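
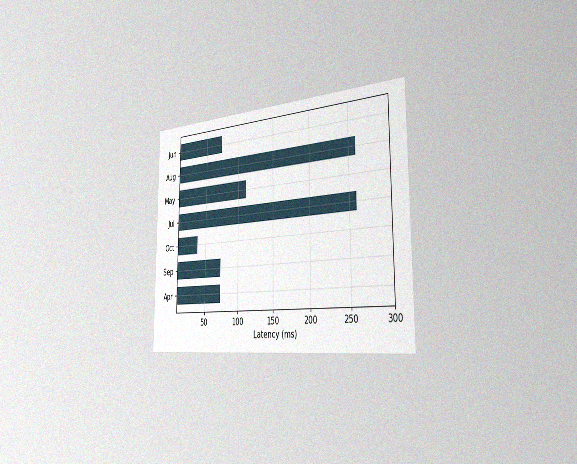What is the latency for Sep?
74ms

The chart is viewed slightly from the right, with some photo noise. Reading along the chart's x-axis, the Sep bar reaches 74ms.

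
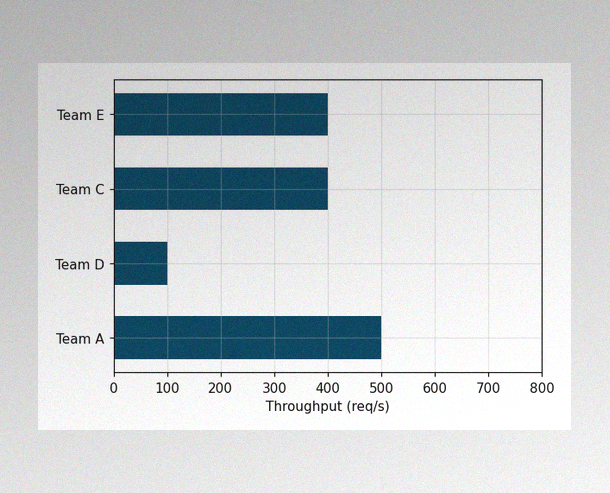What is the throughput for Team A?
The image has some photo noise and uneven lighting. Reading along the chart's x-axis, the Team A bar reaches 500req/s.

500req/s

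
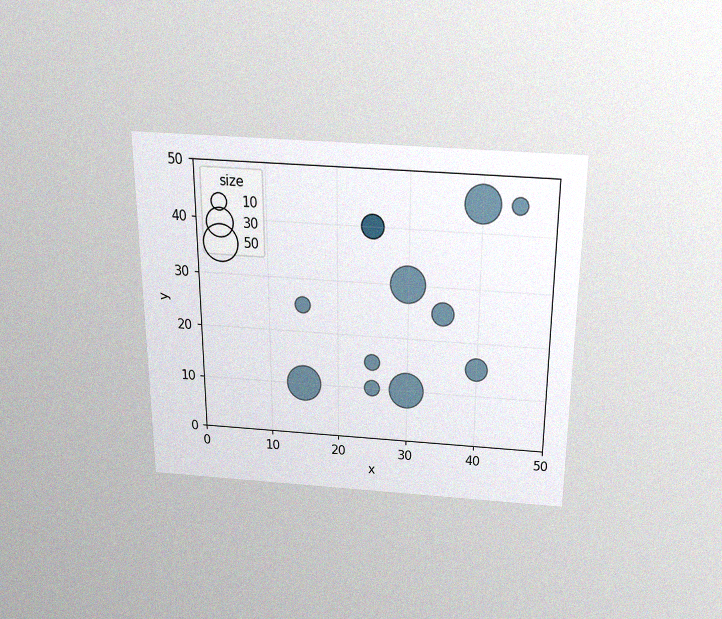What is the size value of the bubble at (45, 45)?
The chart is viewed slightly from above, with some photo noise. Matching the bubble at (45, 45) against the size legend gives 10.

10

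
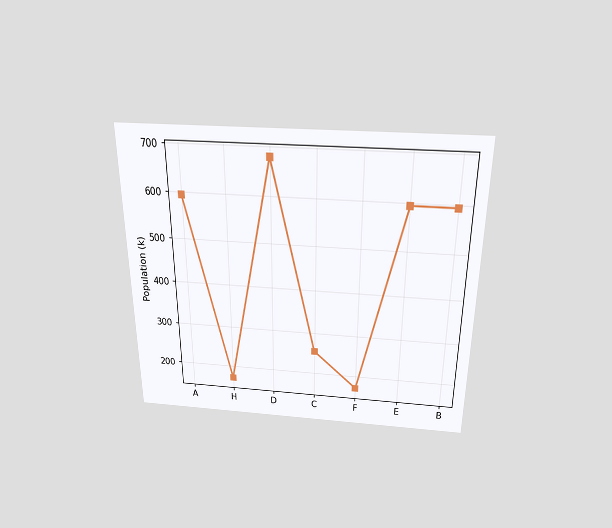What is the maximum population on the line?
The chart is viewed slightly from above. The highest point is at D, and reading across to the y-axis gives 680k.

680k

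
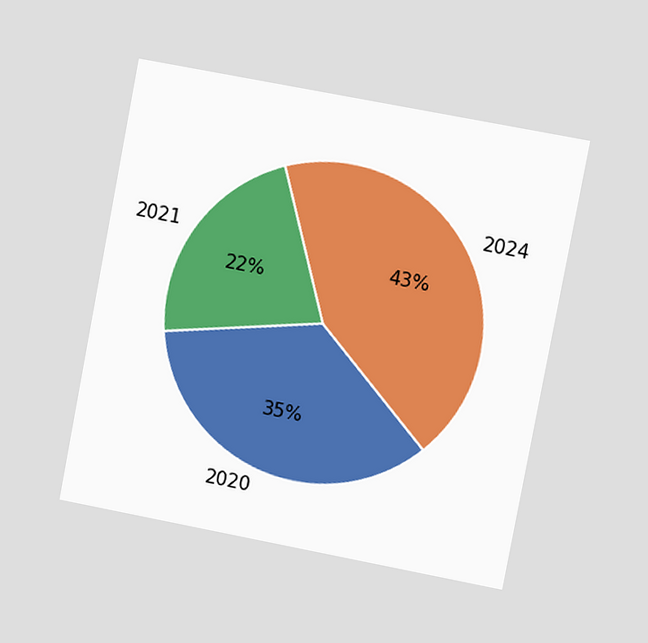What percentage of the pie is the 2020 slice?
The chart is tilted about 11° clockwise and viewed at a slight angle. The 2020 slice takes up 35% of the pie.

35%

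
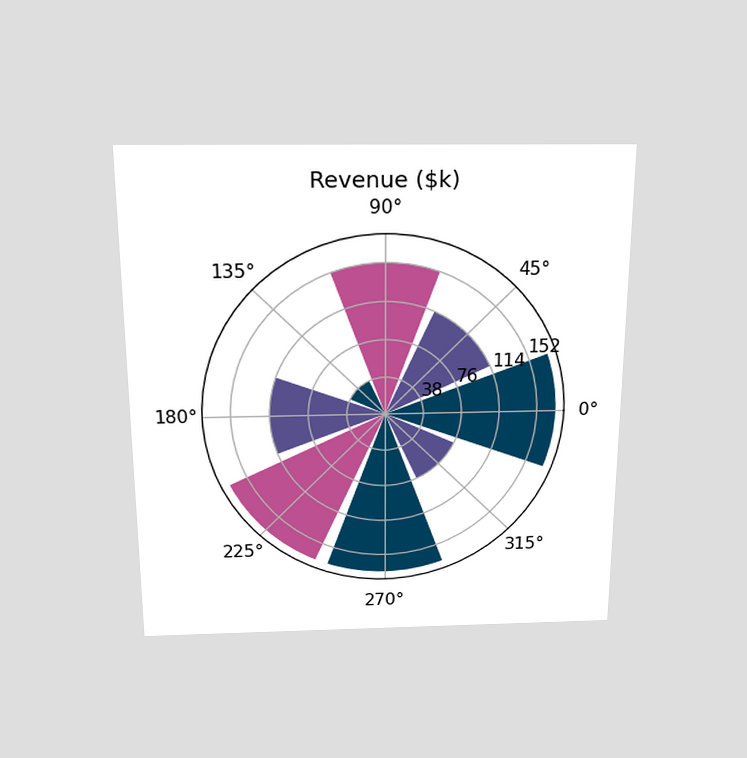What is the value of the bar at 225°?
$171k

The chart is viewed slightly from above. The bar at 225° reaches $171k on the radial axis.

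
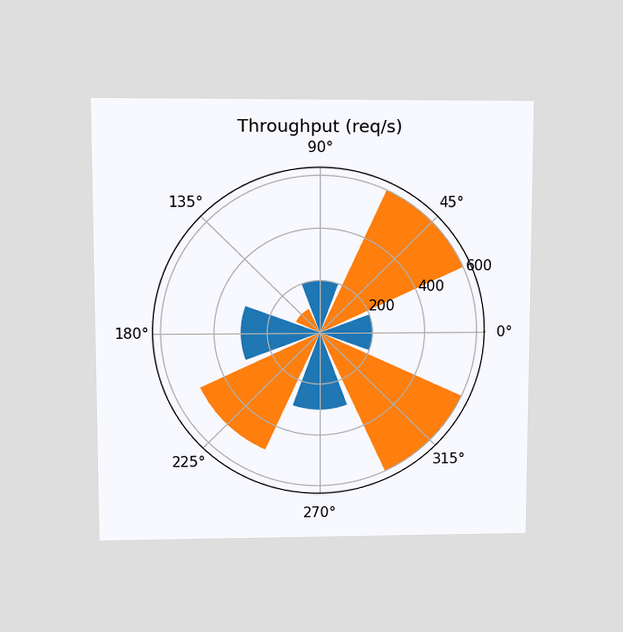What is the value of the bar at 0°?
200req/s

The chart is viewed at a slight angle. The bar at 0° reaches 200req/s on the radial axis.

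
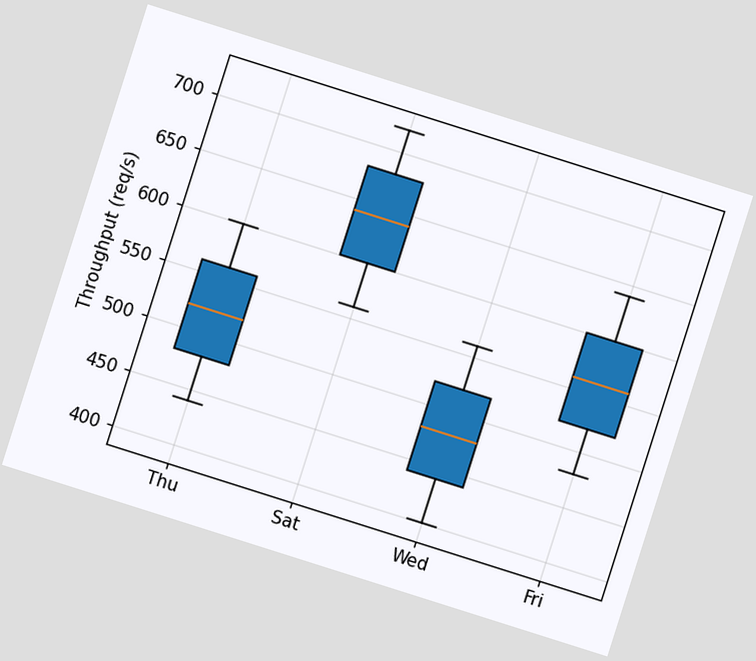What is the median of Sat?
640req/s

The chart is tilted about 18° clockwise. The median line in the Sat box sits at 640req/s.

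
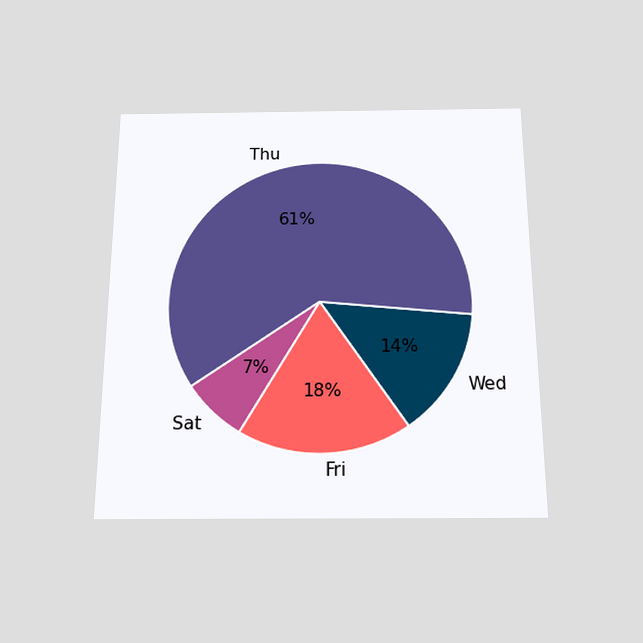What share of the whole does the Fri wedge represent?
18%

The chart is viewed slightly from below. The Fri slice takes up 18% of the pie.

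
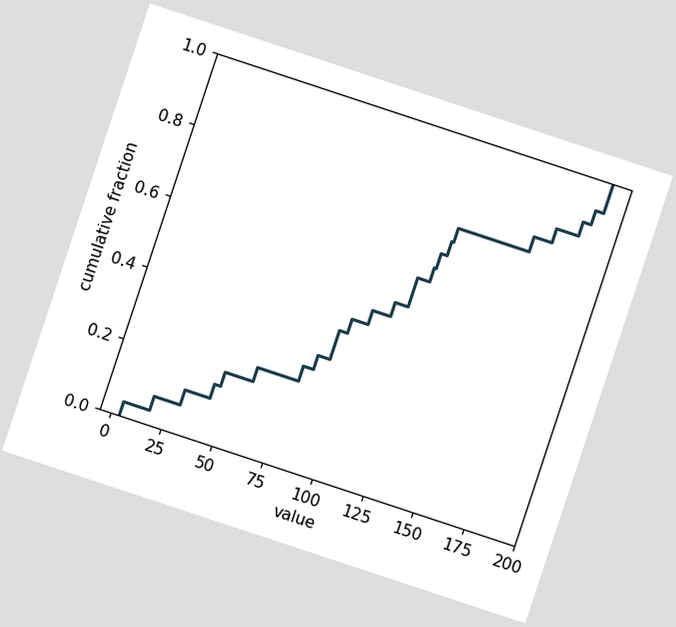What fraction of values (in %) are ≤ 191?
100%

The chart is tilted about 18° clockwise. At x=191 the ECDF step is at 100%.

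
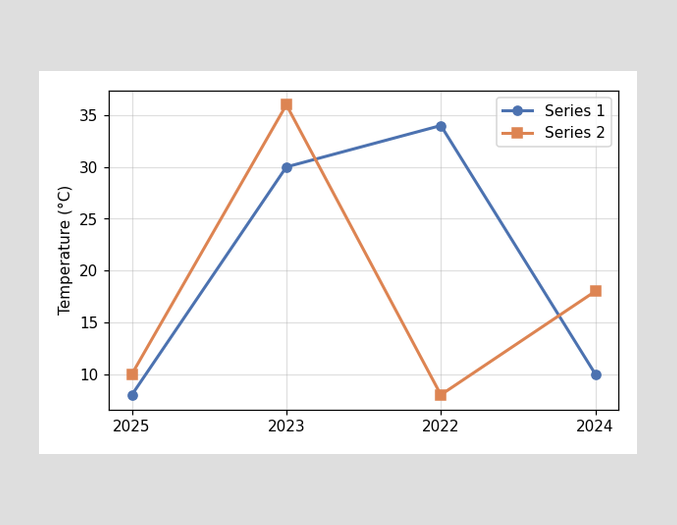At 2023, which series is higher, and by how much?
Series 2, by 6°C

At 2023, Series 2 sits above the other line by 6°C.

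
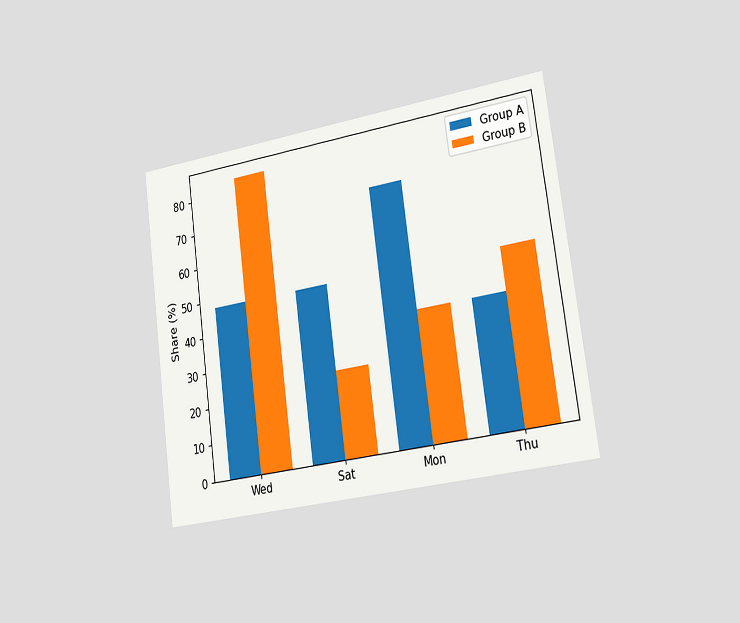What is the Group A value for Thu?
The chart is tilted about 8° counter-clockwise and viewed slightly from the right. The Group A bar at Thu reaches 36% on the y-axis.

36%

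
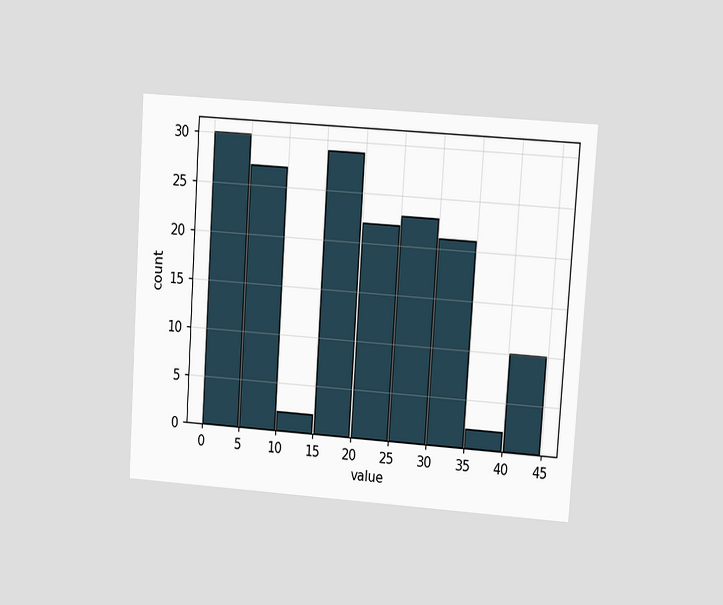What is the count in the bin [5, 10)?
The chart is tilted about 4° clockwise and viewed at a slight angle. The [5, 10) bin has height 27.

27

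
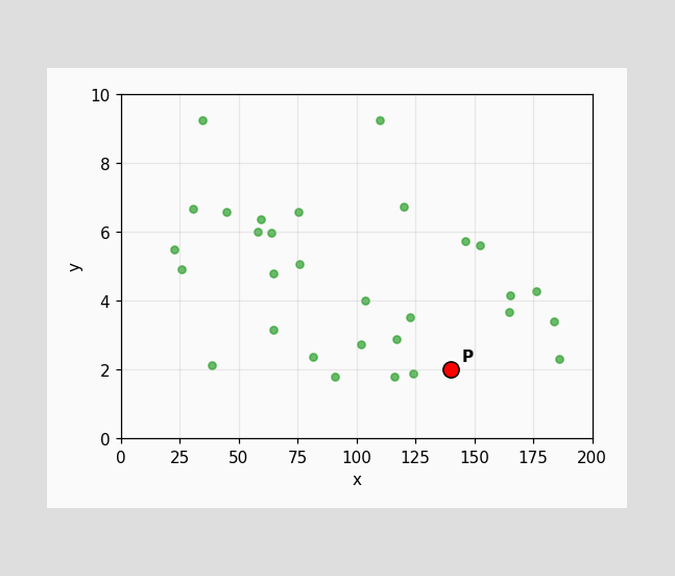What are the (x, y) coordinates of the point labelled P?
Following the gridlines from P to each axis, P sits at (140, 2).

(140, 2)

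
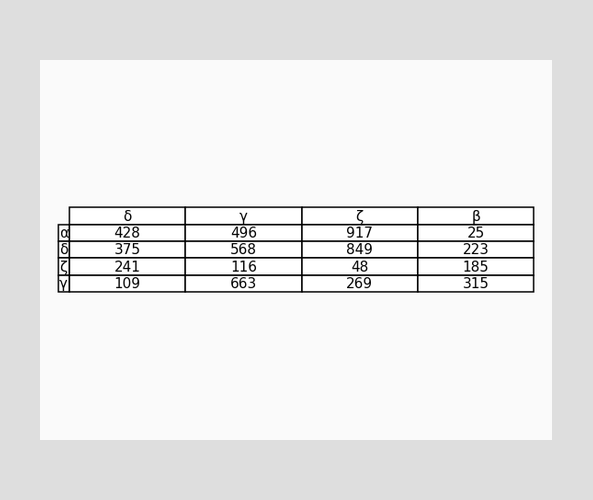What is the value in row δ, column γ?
568

The (δ, γ) cell reads 568.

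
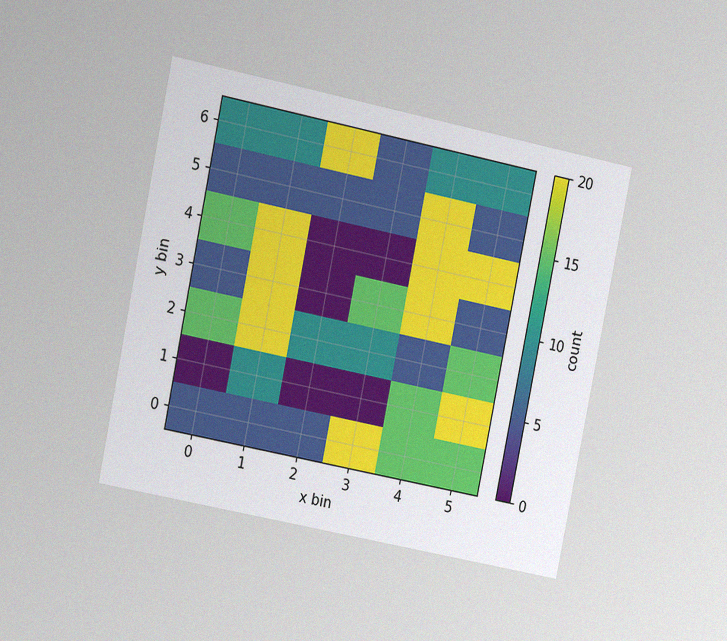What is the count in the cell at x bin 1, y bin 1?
The chart is tilted about 12° clockwise and viewed slightly from the left, with some photo noise. Matching the cell (1, 1) against the colorbar gives 10.

10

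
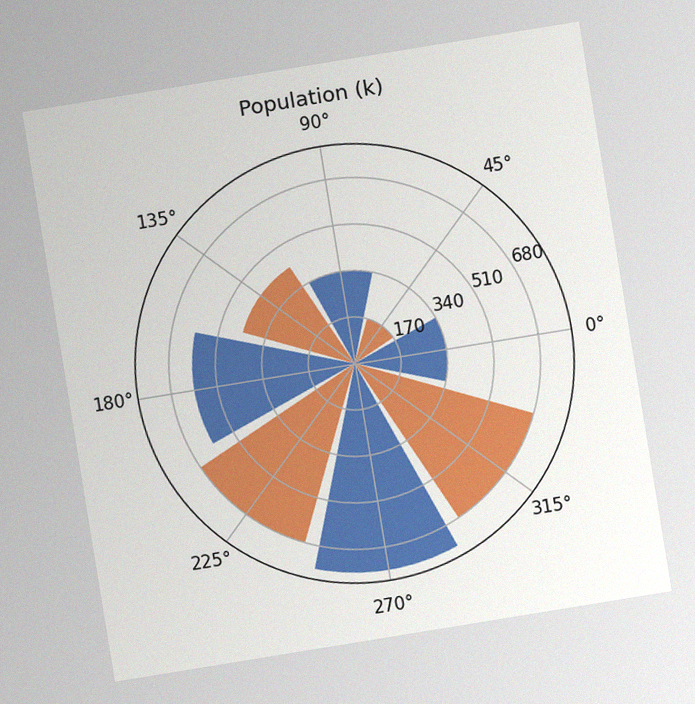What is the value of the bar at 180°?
595k

The chart is tilted about 9° counter-clockwise, with some photo noise. The bar at 180° reaches 595k on the radial axis.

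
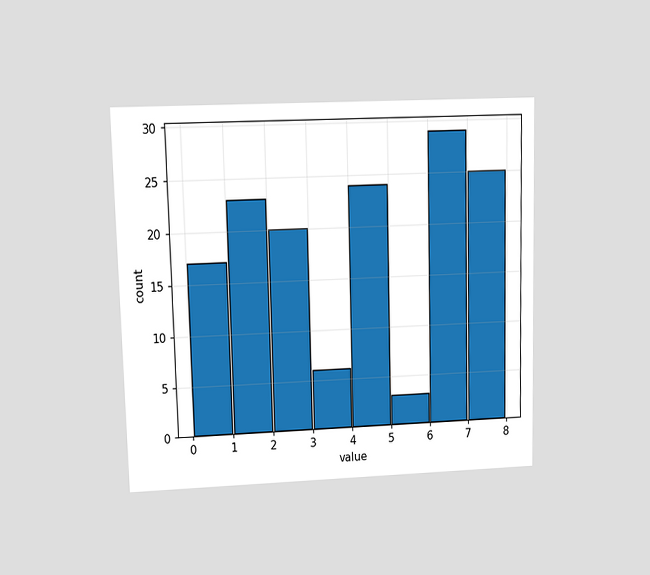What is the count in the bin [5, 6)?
The chart is viewed at a slight angle. The [5, 6) bin has height 3.

3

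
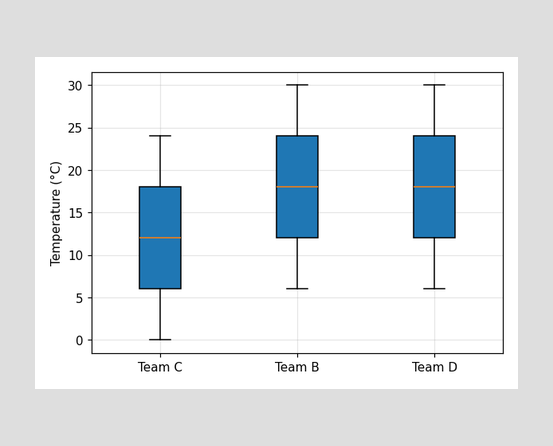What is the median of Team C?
12°C

The median line in the Team C box sits at 12°C.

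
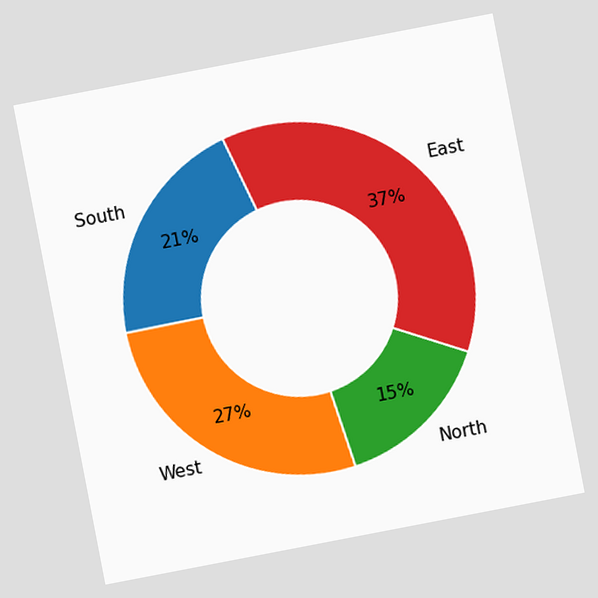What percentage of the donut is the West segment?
27%

The chart is tilted about 11° counter-clockwise. The West segment takes up 27% of the ring.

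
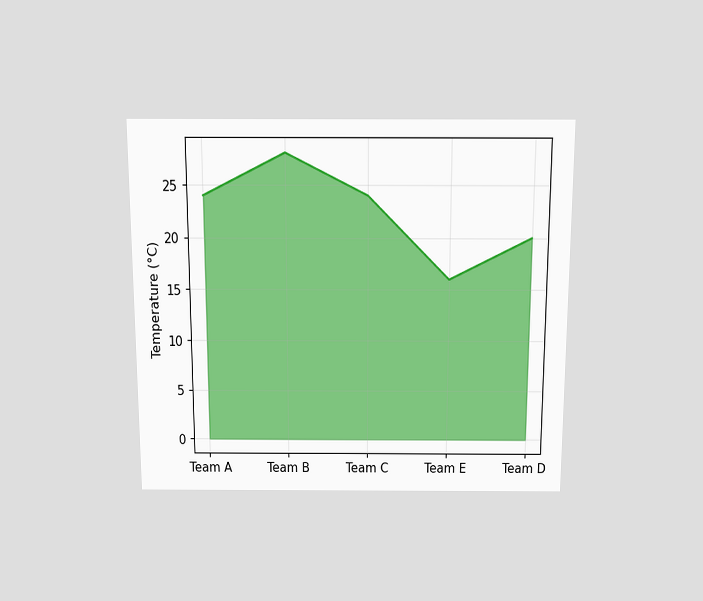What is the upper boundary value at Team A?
24°C

The chart is viewed slightly from above. At Team A the upper boundary is at 24°C.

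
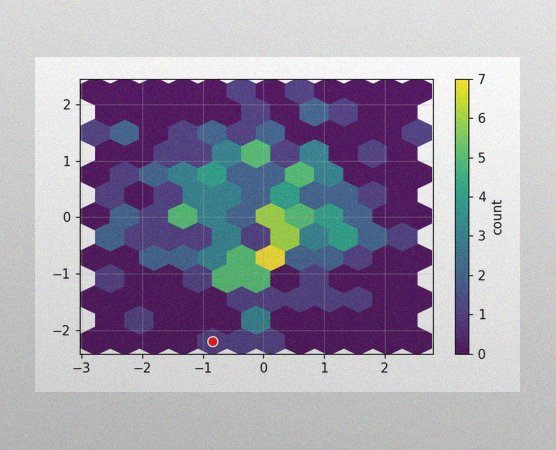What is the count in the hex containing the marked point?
1

The image has some photo noise and uneven lighting. The marked hex reads 1 on the colorbar.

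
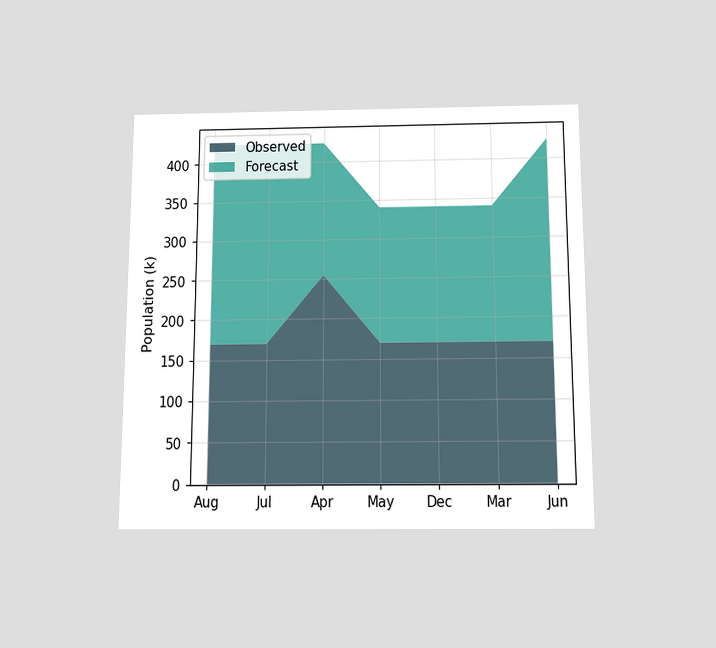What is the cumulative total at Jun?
The chart is viewed slightly from below. The stacked total at Jun reaches 425k.

425k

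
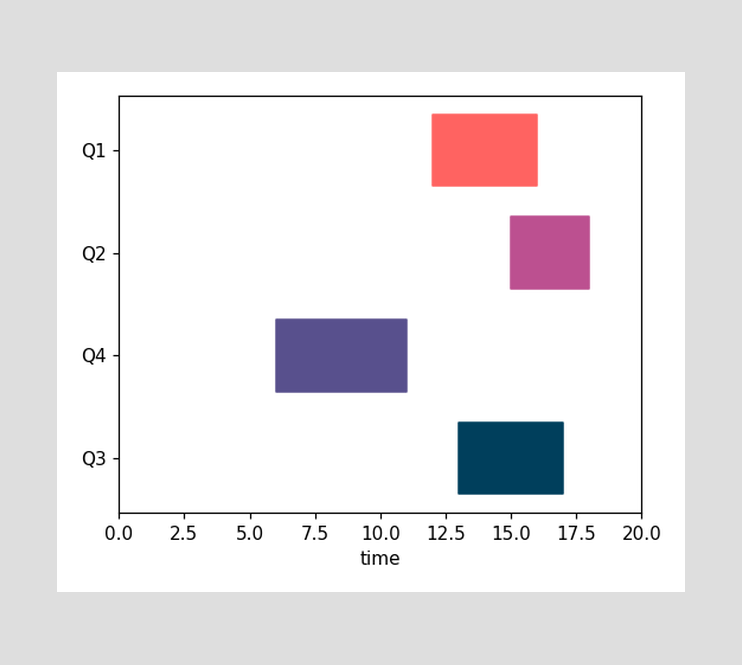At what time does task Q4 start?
6

The Q4 bar begins at t=6.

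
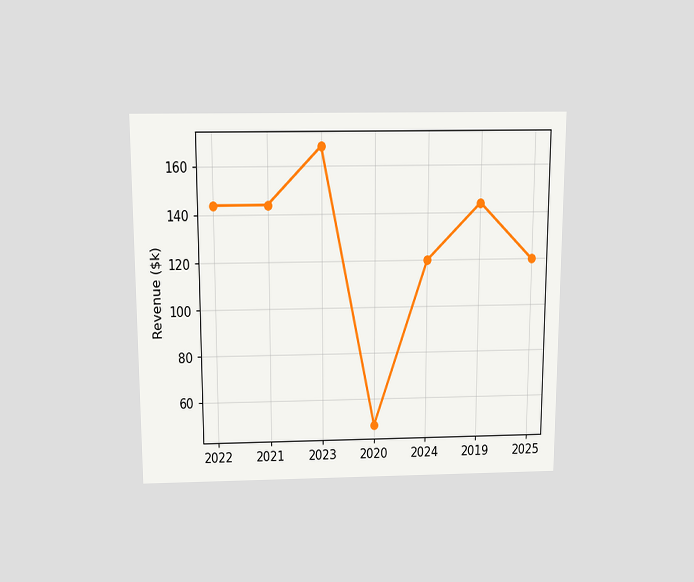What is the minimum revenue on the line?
$48k

The chart is viewed slightly from above. The lowest point is at 2020, and reading across to the y-axis gives $48k.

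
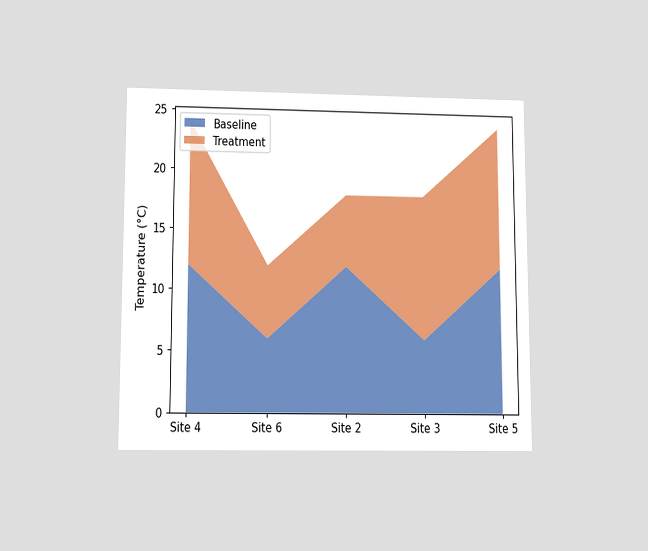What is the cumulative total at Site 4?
24°C

The chart is viewed slightly from below. The stacked total at Site 4 reaches 24°C.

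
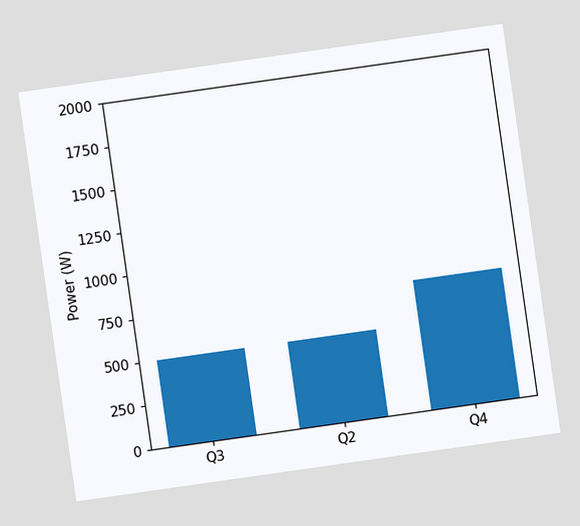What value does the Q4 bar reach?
750W

The chart is tilted about 8° counter-clockwise. Reading along the chart's y-axis, the Q4 bar reaches 750W.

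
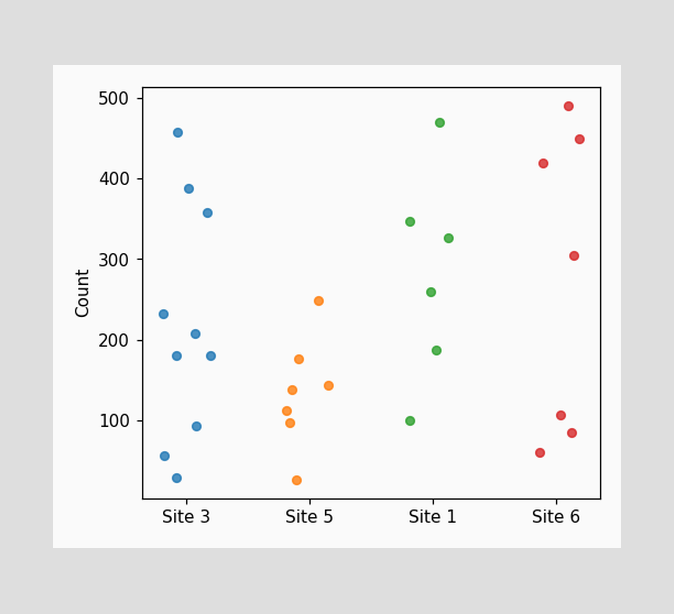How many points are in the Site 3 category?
Counting the markers in the Site 3 column gives 10.

10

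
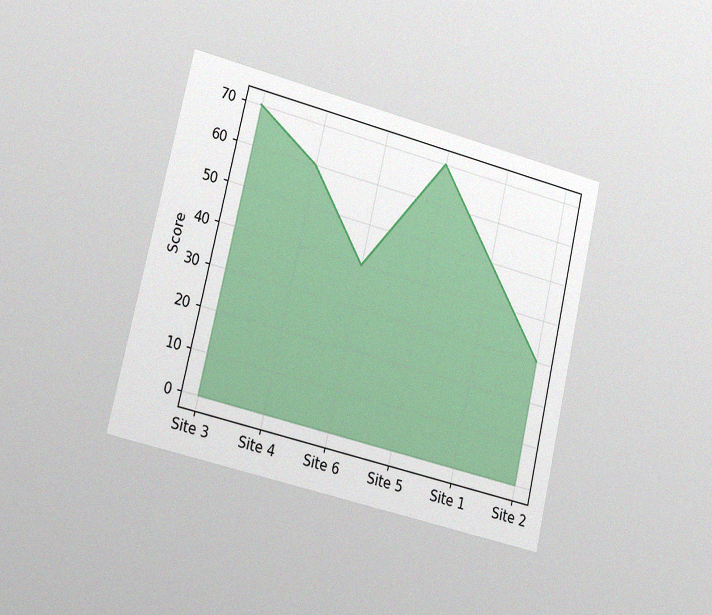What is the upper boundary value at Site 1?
The chart is tilted about 13° clockwise and viewed slightly from the left, with some photo noise. At Site 1 the upper boundary is at 50.

50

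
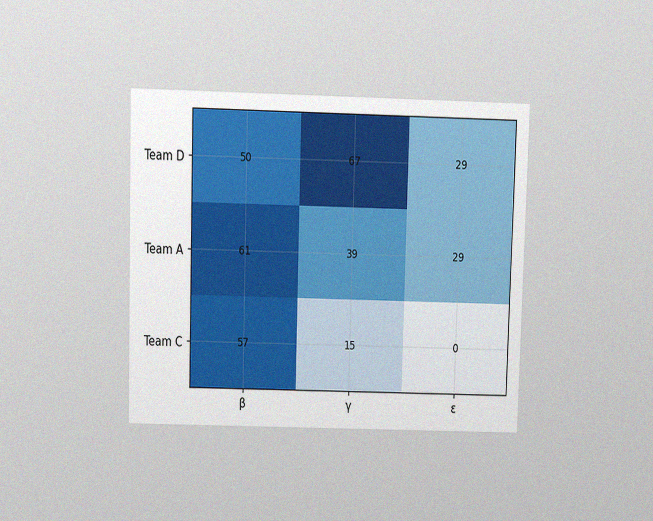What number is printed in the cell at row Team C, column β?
The chart is viewed slightly from above, with some photo noise. The (Team C, β) cell reads 57.

57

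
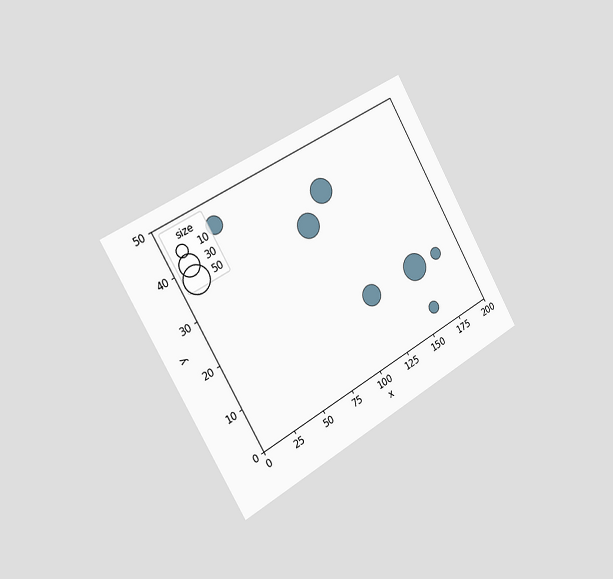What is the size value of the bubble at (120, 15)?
The chart is tilted about 30° counter-clockwise and viewed slightly from the left. Matching the bubble at (120, 15) against the size legend gives 30.

30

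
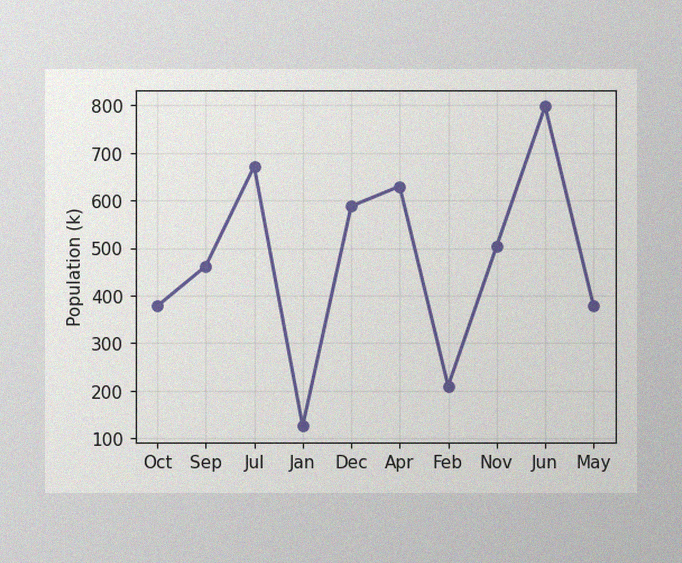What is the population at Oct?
378k

The image has some photo noise and uneven lighting. At Oct, the line is at 378k.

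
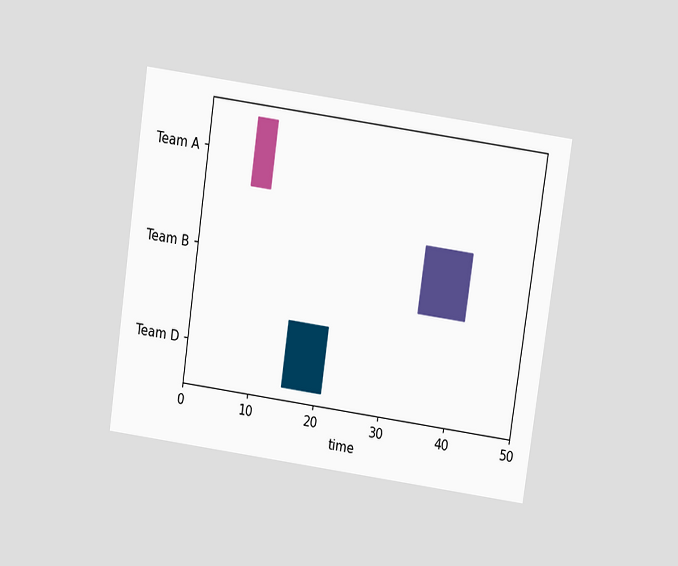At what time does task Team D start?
15

The chart is tilted about 8° clockwise and viewed slightly from above. The Team D bar begins at t=15.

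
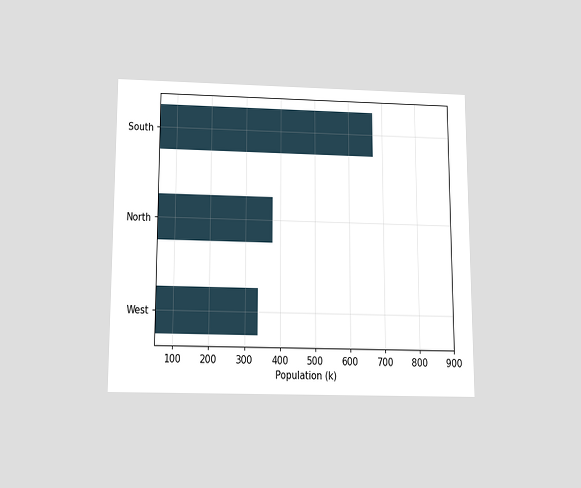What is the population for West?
The chart is viewed slightly from below. Reading along the chart's x-axis, the West bar reaches 336k.

336k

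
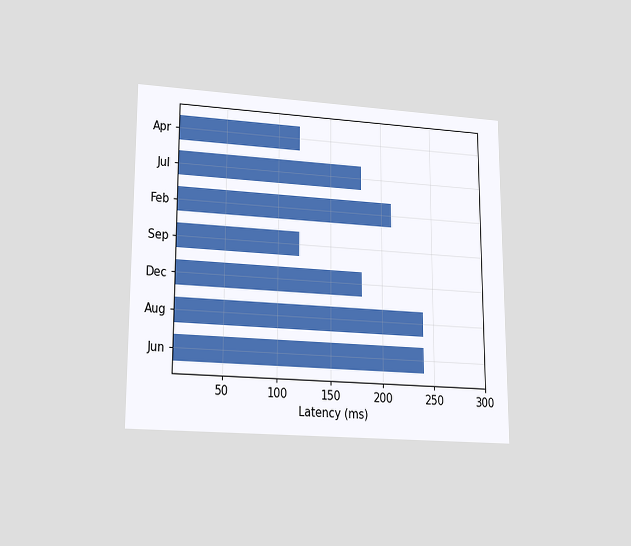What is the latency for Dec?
The chart is viewed at a slight angle. Reading along the chart's x-axis, the Dec bar reaches 180ms.

180ms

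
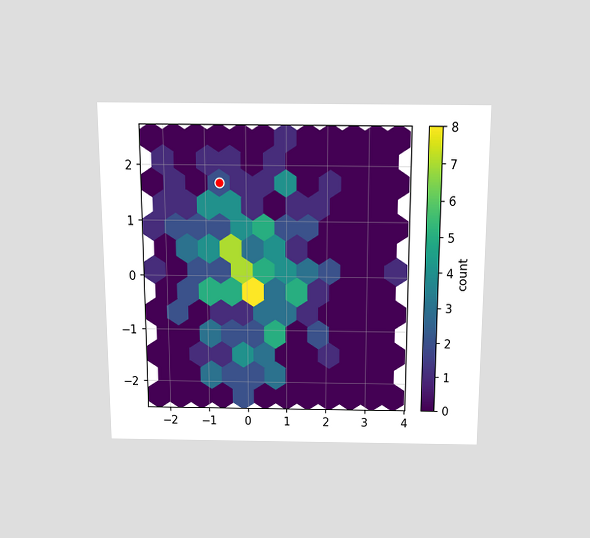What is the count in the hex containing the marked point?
The chart is viewed slightly from above. The marked hex reads 2 on the colorbar.

2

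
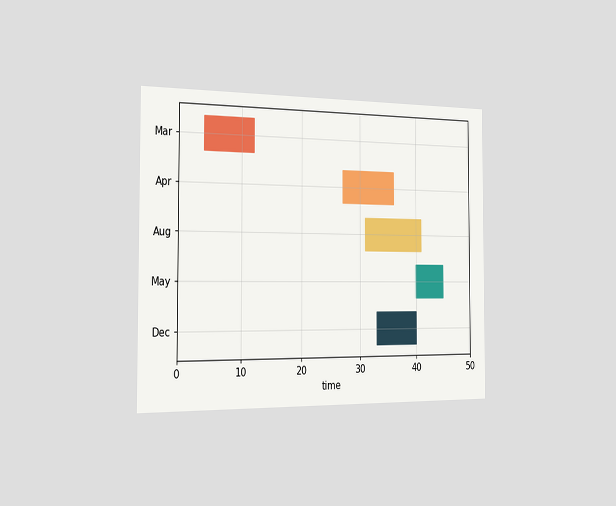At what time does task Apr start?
27

The chart is viewed slightly from the left. The Apr bar begins at t=27.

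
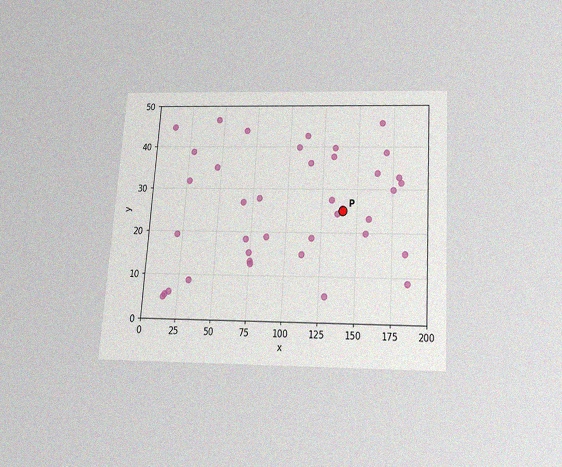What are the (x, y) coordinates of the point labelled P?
The chart is tilted about 4° clockwise and viewed slightly from below, with some photo noise. Following the gridlines from P to each axis, P sits at (140, 25).

(140, 25)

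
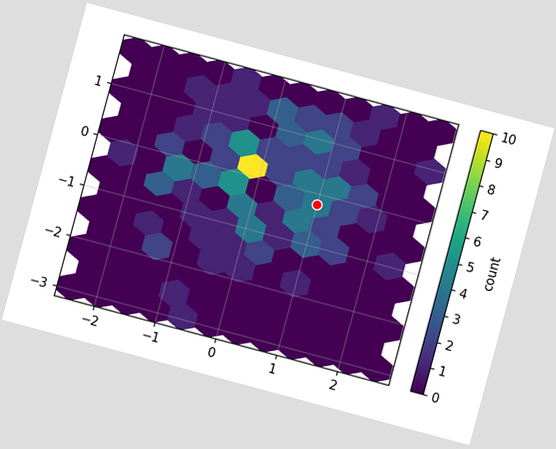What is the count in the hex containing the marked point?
4

The chart is tilted about 15° clockwise. The marked hex reads 4 on the colorbar.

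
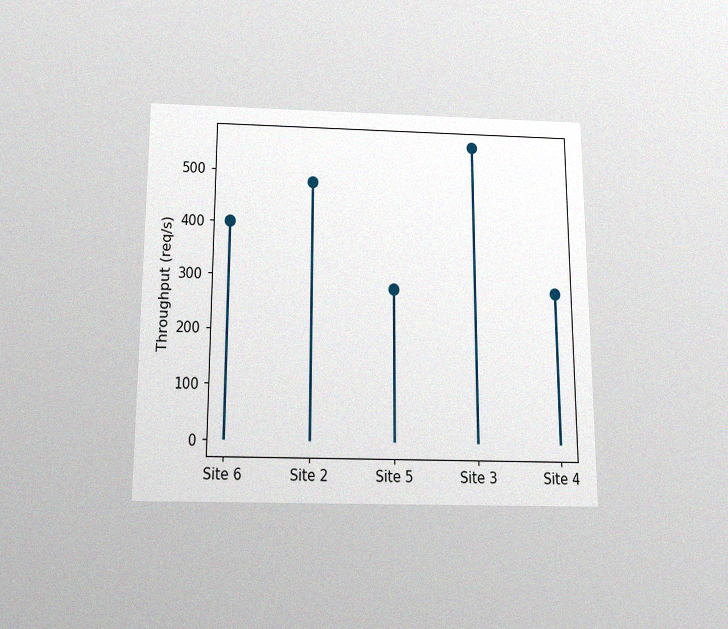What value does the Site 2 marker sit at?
480req/s

The chart is viewed slightly from below, with some photo noise. The Site 2 marker sits at 480req/s.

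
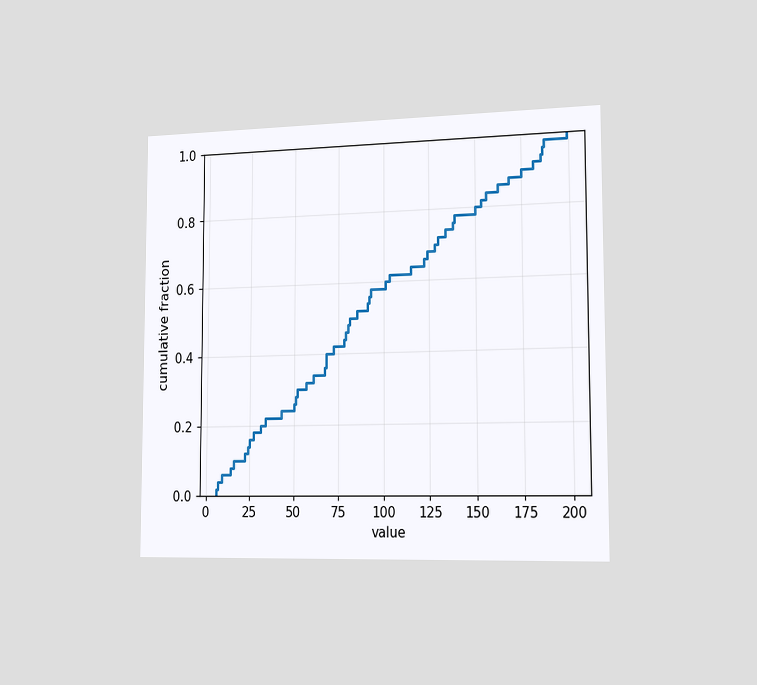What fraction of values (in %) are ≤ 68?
40%

The chart is viewed slightly from the right. At x=68 the ECDF step is at 40%.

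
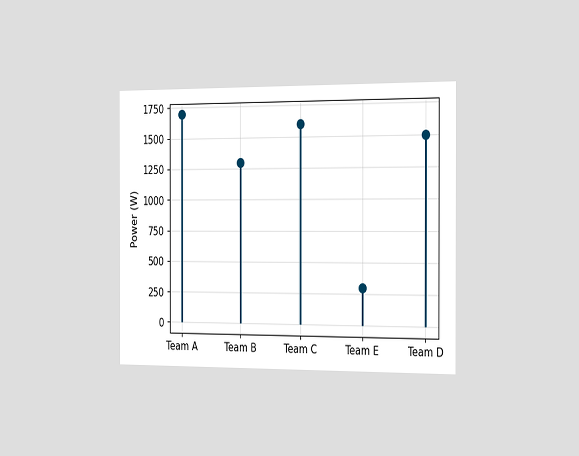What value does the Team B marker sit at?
1300W

The chart is viewed slightly from the right. The Team B marker sits at 1300W.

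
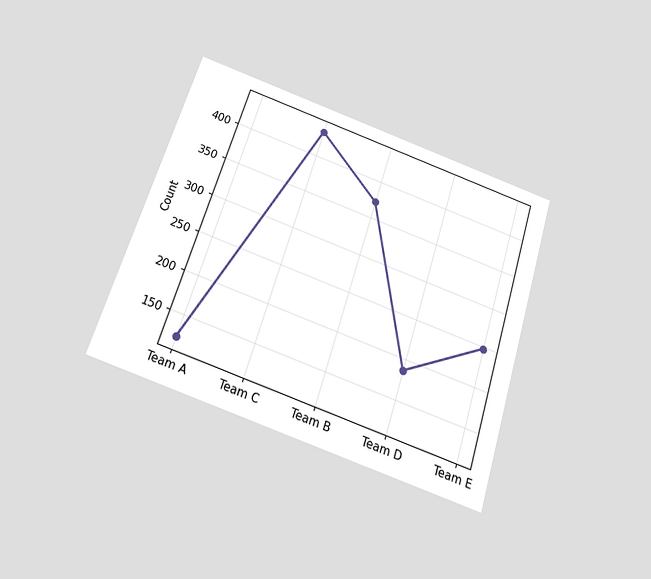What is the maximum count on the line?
The chart is tilted about 18° clockwise and viewed slightly from below. The highest point is at Team C, and reading across to the y-axis gives 434.

434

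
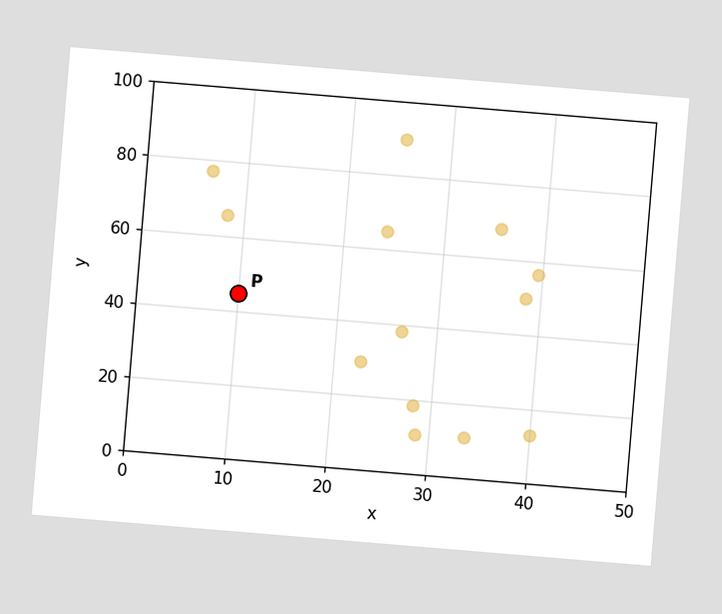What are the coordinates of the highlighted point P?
(10, 45)

The chart is tilted about 5° clockwise. Following the gridlines from P to each axis, P sits at (10, 45).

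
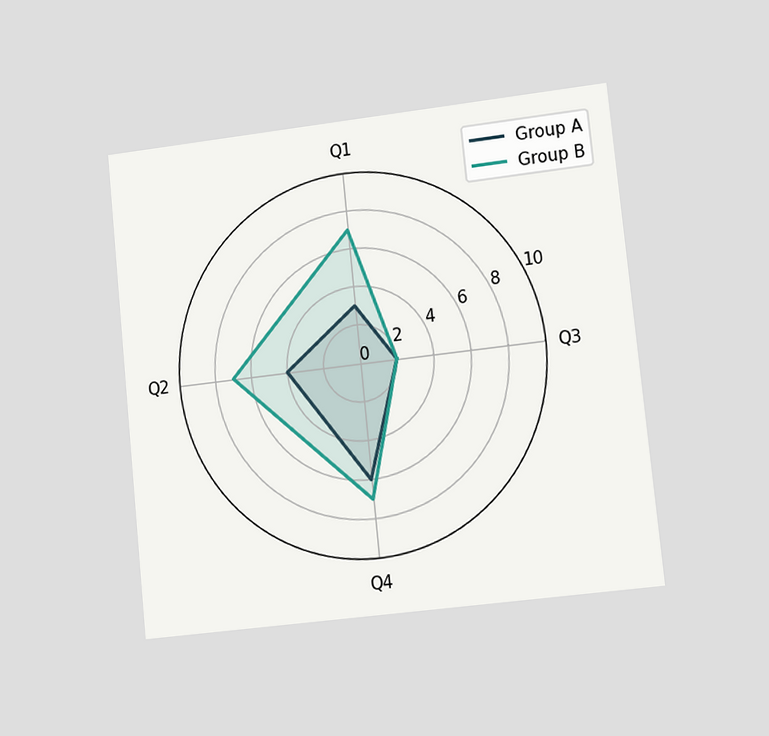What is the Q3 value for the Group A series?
The chart is tilted about 6° counter-clockwise and viewed slightly from the right. On the Q3 axis, Group A reaches 2.

2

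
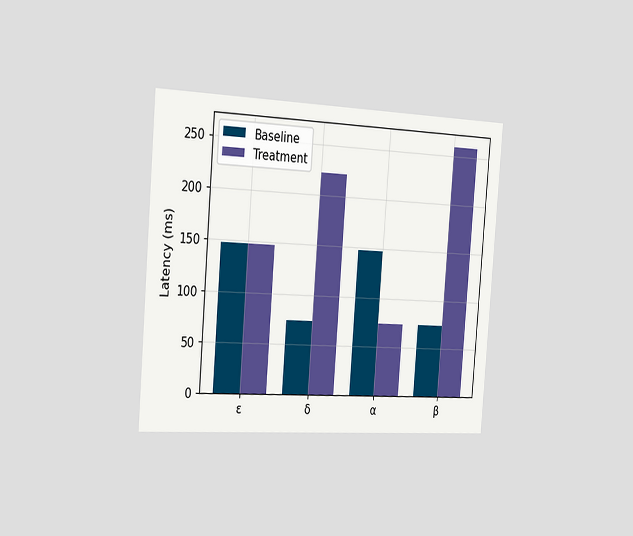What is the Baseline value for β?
The chart is tilted about 4° clockwise and viewed slightly from the left. The Baseline bar at β reaches 74ms on the y-axis.

74ms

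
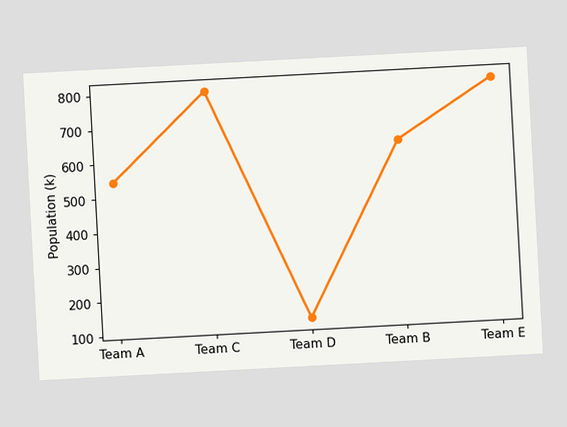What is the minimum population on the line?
126k

The chart is tilted about 3° counter-clockwise. The lowest point is at Team D, and reading across to the y-axis gives 126k.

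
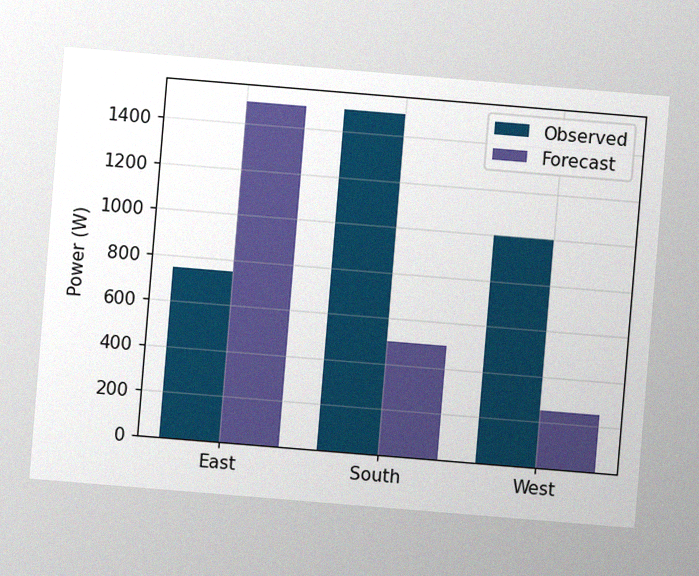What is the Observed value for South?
1500W

The chart is tilted about 5° clockwise, with some photo noise. The Observed bar at South reaches 1500W on the y-axis.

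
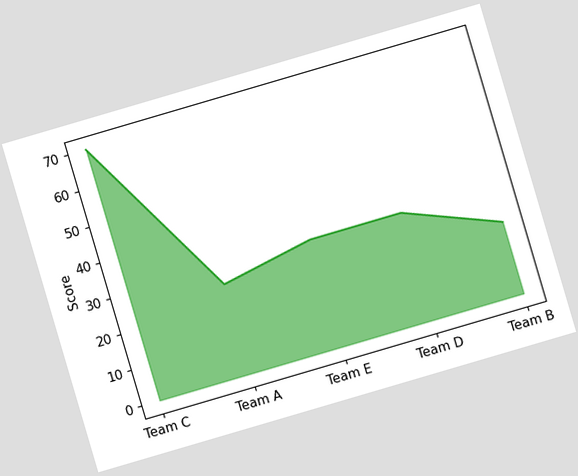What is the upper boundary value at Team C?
The chart is tilted about 16° counter-clockwise. At Team C the upper boundary is at 70.

70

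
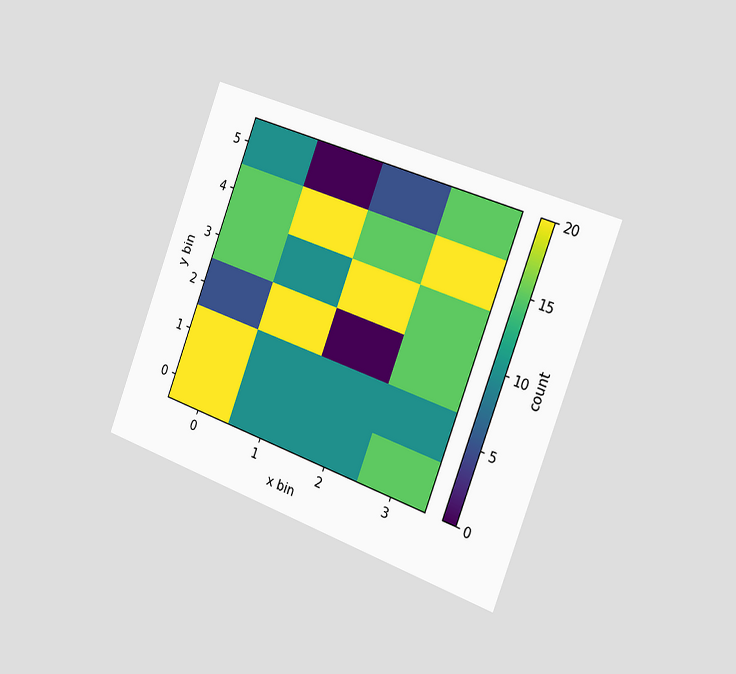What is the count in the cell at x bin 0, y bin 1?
The chart is tilted about 20° clockwise and viewed slightly from the right. Matching the cell (0, 1) against the colorbar gives 20.

20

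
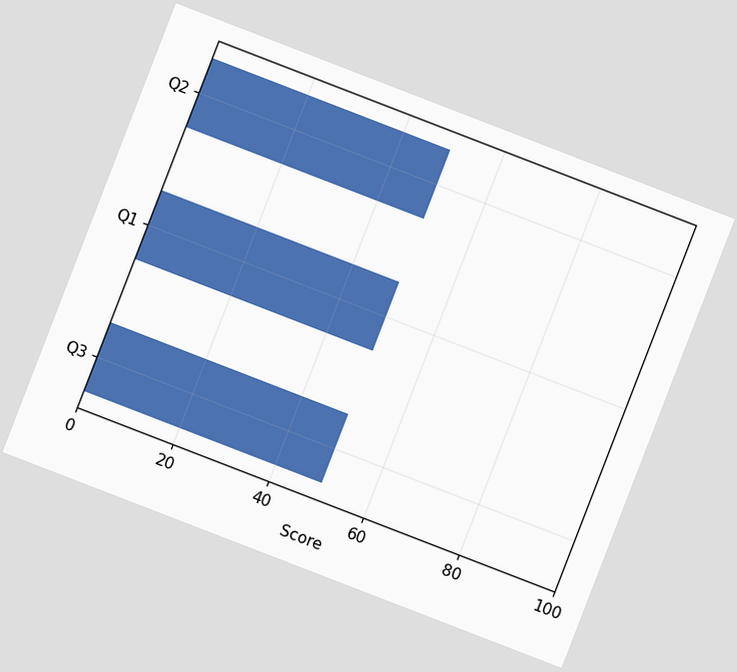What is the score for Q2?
The chart is tilted about 21° clockwise. Reading along the chart's x-axis, the Q2 bar reaches 50.

50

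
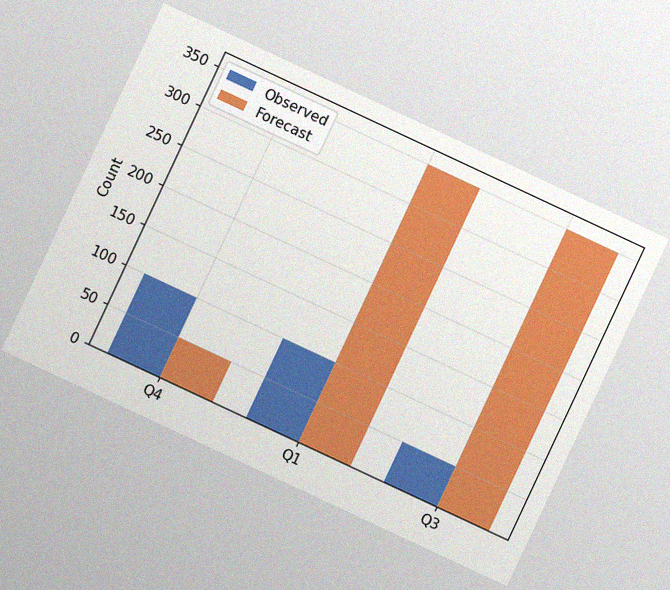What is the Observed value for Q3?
The chart is tilted about 25° clockwise, with some photo noise. The Observed bar at Q3 reaches 50 on the y-axis.

50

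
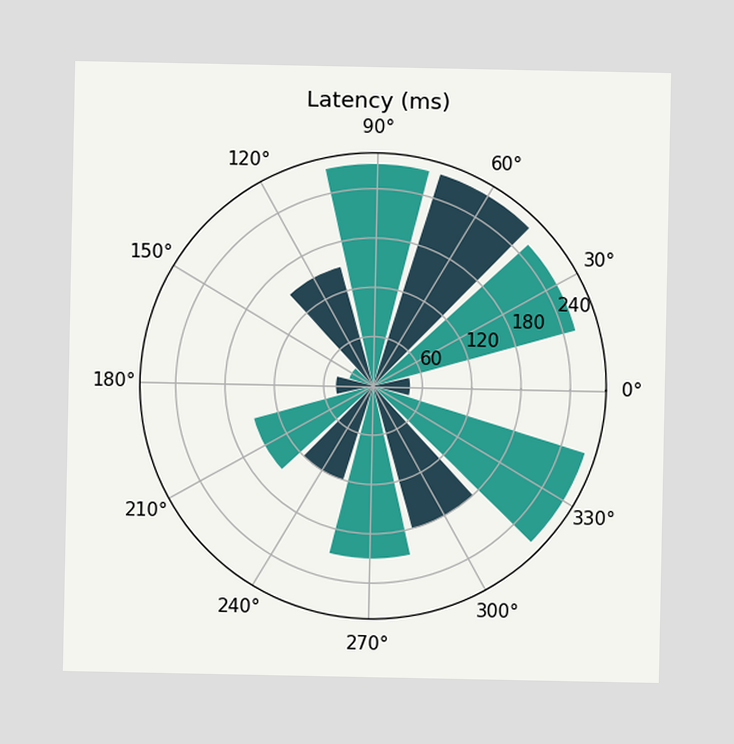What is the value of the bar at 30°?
The bar at 30° reaches 255ms on the radial axis.

255ms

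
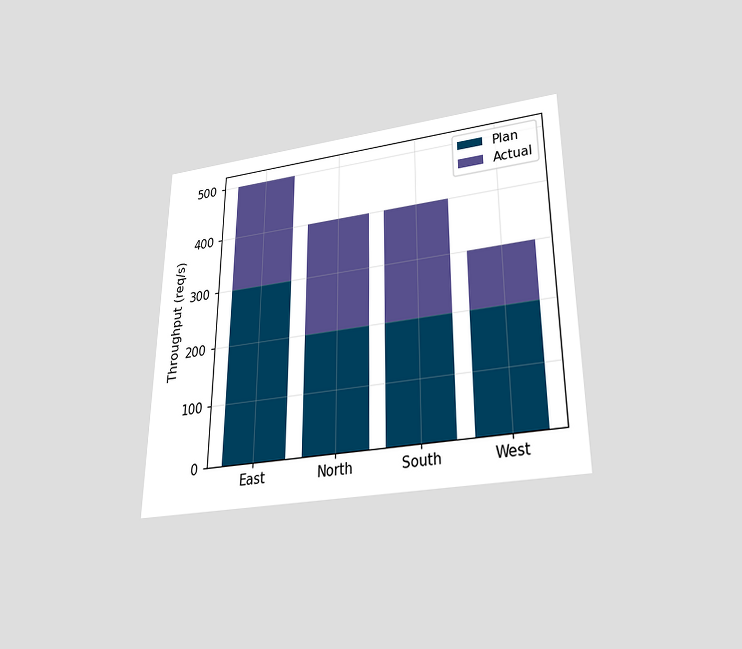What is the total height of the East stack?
The chart is viewed slightly from below. The East stack's top reaches 500req/s on the y-axis.

500req/s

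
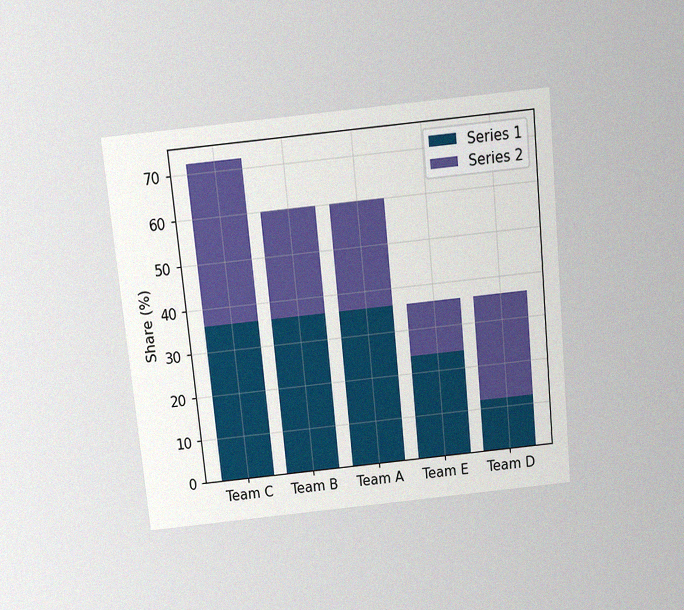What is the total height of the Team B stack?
The chart is tilted about 6° counter-clockwise and viewed slightly from above, with some photo noise. The Team B stack's top reaches 60% on the y-axis.

60%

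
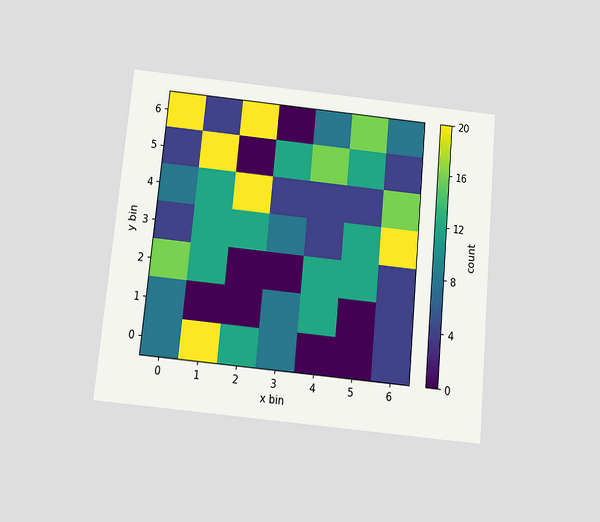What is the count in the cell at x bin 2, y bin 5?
The chart is tilted about 5° clockwise and viewed slightly from below. Matching the cell (2, 5) against the colorbar gives 0.

0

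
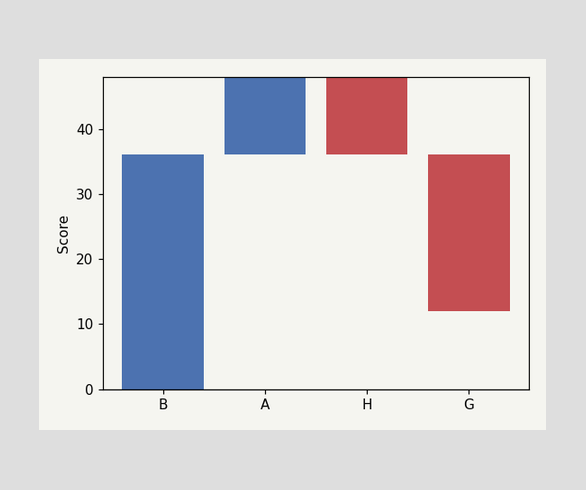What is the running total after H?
36

After H the running total reaches 36.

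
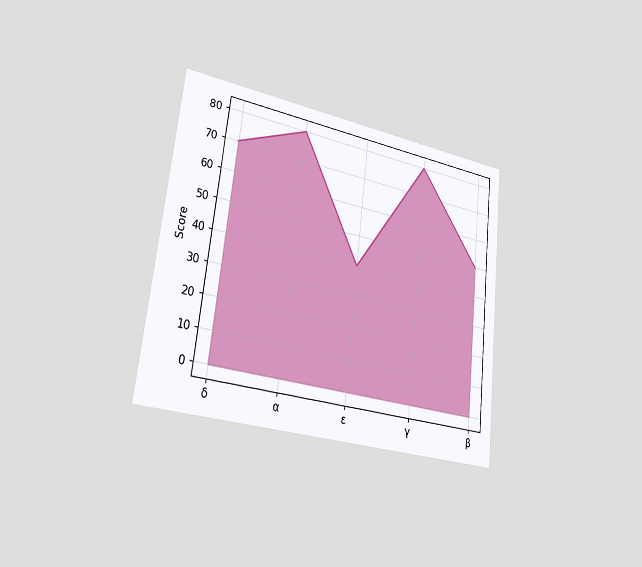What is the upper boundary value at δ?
The chart is tilted about 6° clockwise and viewed slightly from the left. At δ the upper boundary is at 70.

70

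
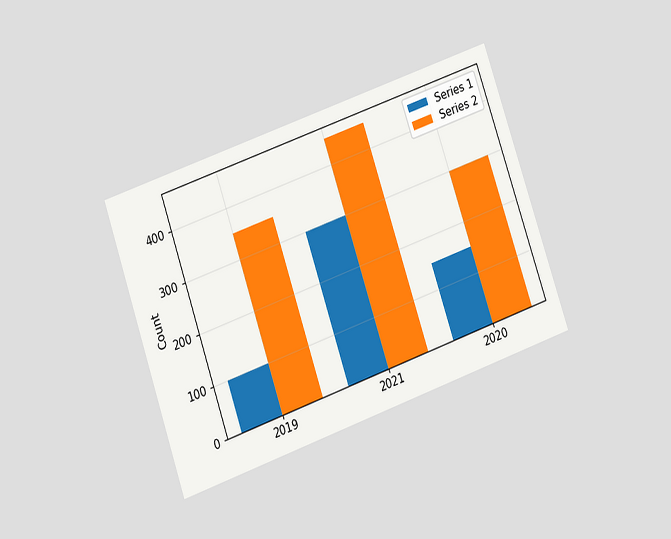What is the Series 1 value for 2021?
300

The chart is tilted about 19° counter-clockwise and viewed at a slight angle. The Series 1 bar at 2021 reaches 300 on the y-axis.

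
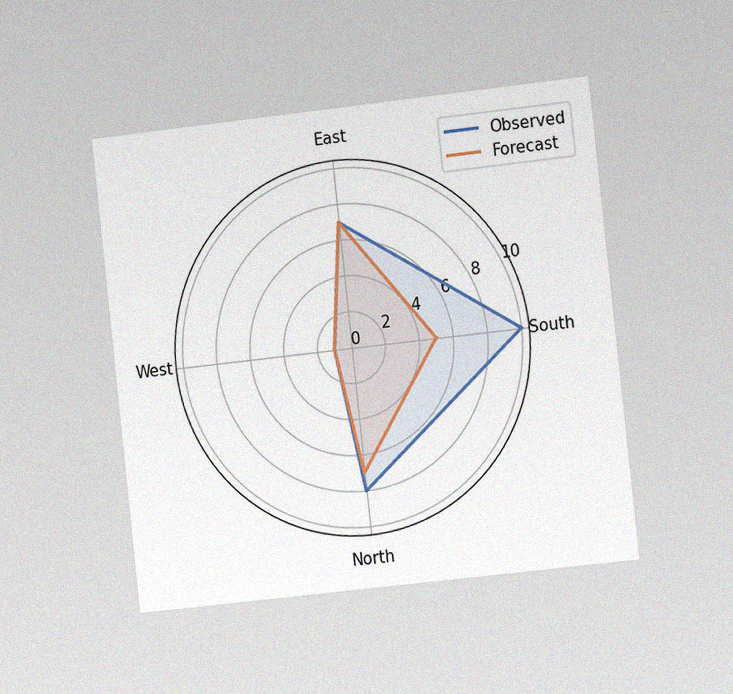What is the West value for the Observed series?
1

The chart is tilted about 6° counter-clockwise and viewed slightly from the right, with some photo noise. On the West axis, Observed reaches 1.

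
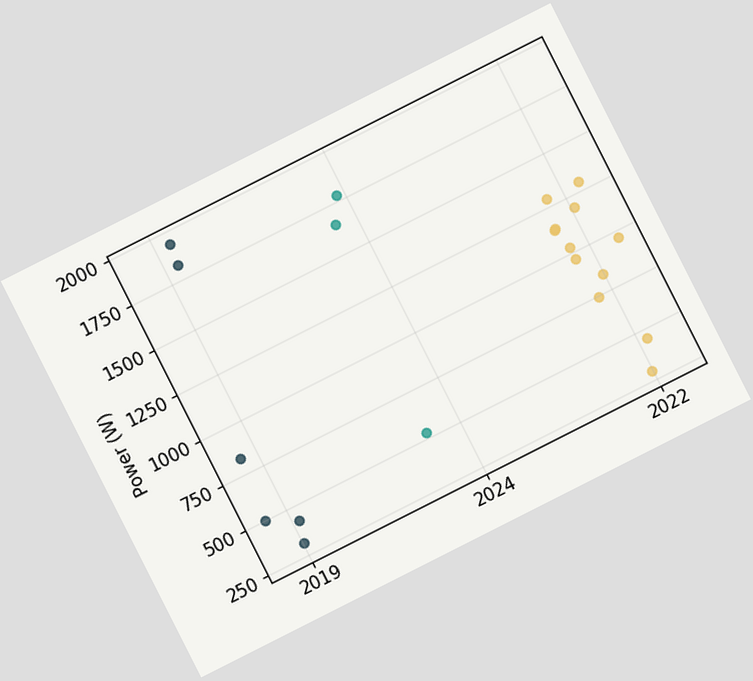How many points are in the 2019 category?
6

The chart is tilted about 27° counter-clockwise. Counting the markers in the 2019 column gives 6.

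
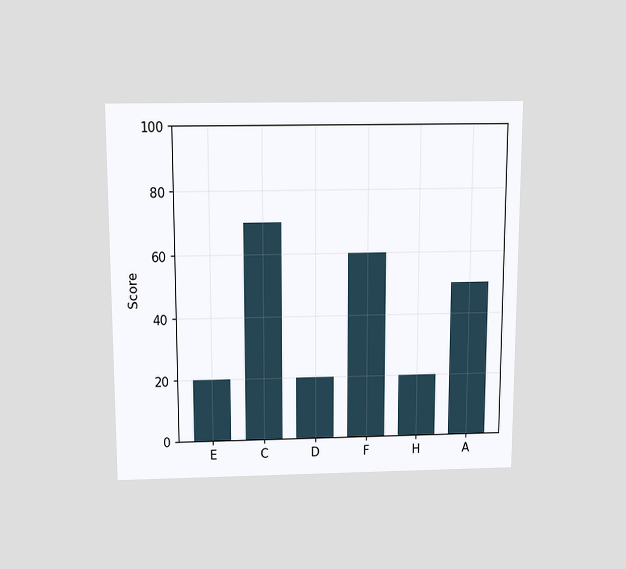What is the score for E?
The chart is viewed slightly from above. Reading along the chart's y-axis, the E bar reaches 20.

20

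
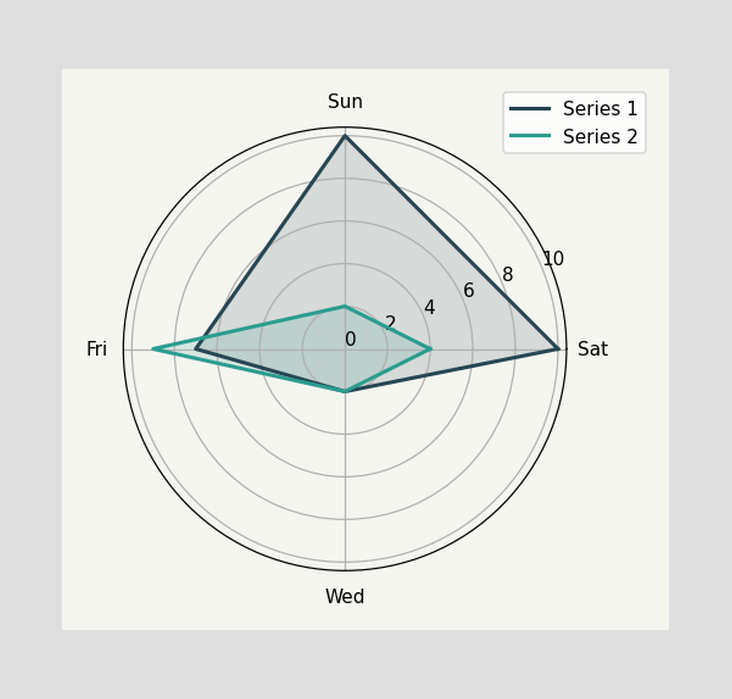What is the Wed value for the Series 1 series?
2

On the Wed axis, Series 1 reaches 2.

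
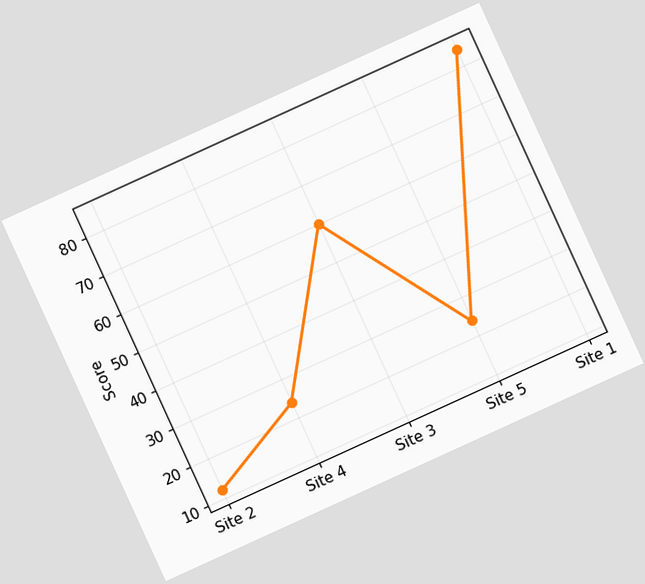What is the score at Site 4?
The chart is tilted about 25° counter-clockwise. At Site 4, the line is at 24.

24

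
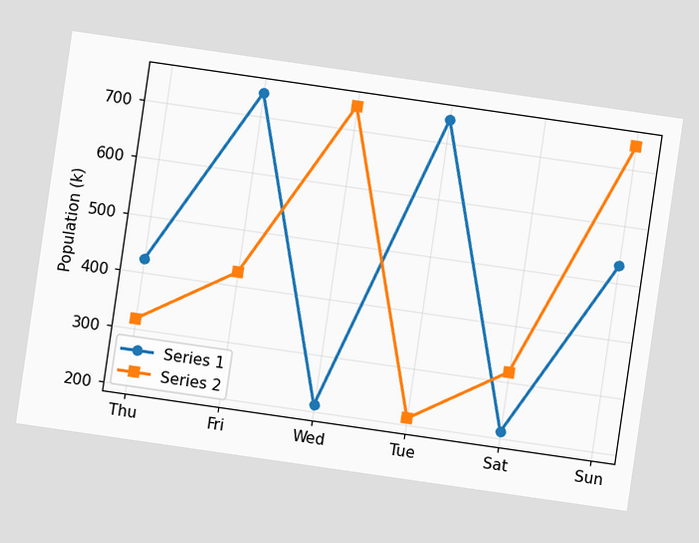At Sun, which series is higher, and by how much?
Series 2, by 212k

The chart is tilted about 8° clockwise. At Sun, Series 2 sits above the other line by 212k.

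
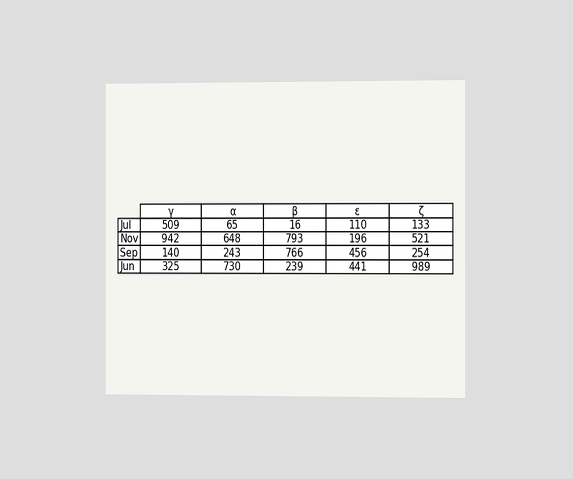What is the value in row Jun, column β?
239

The chart is viewed at a slight angle. The (Jun, β) cell reads 239.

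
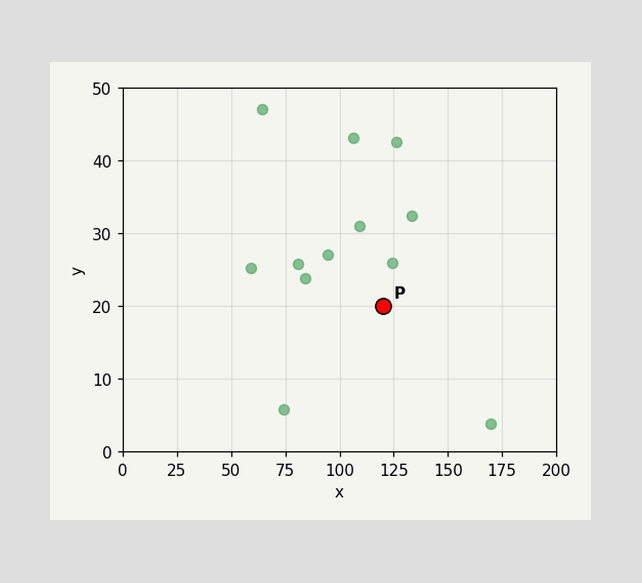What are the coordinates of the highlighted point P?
Following the gridlines from P to each axis, P sits at (120, 20).

(120, 20)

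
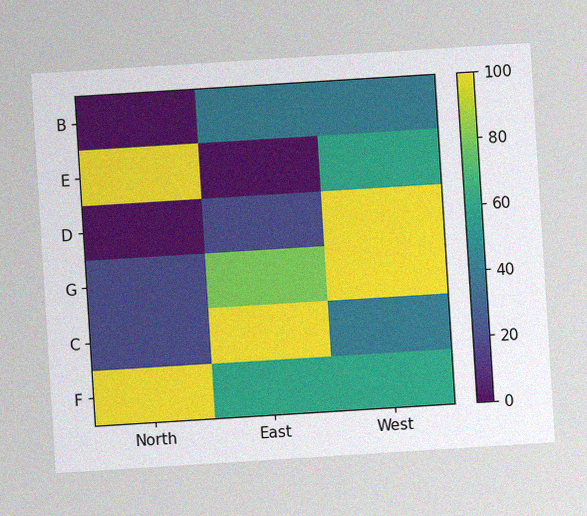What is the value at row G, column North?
20

The chart is tilted about 4° counter-clockwise, with some photo noise. Matching cell (G, North) against the colorbar gives 20.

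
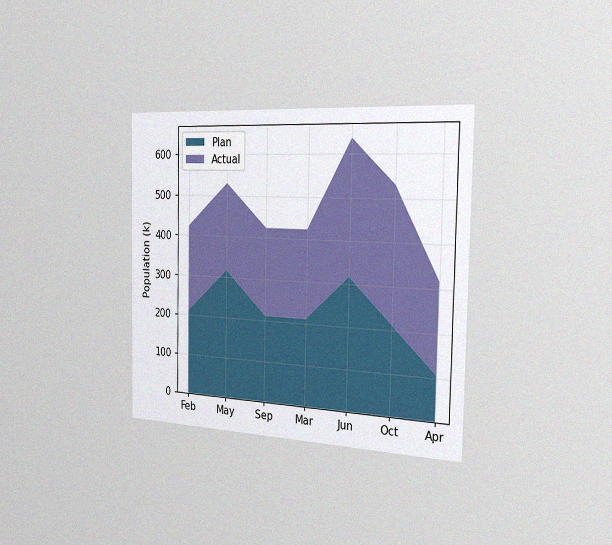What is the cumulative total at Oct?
530k

The chart is viewed slightly from the right, with some photo noise. The stacked total at Oct reaches 530k.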